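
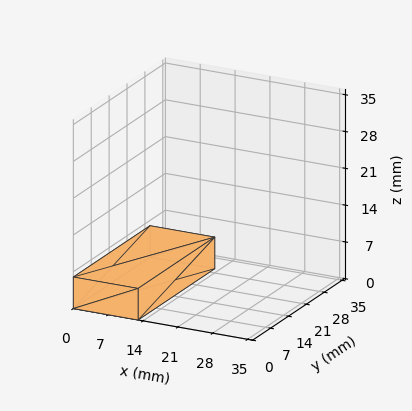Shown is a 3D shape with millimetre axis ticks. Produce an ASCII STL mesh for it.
Reading the render: the shape is a rectangular box, roughly 13 × 30 mm footprint and 6 mm tall (dimensions read to the nearest mm from the axis ticks). For the STL, each face is triangulated and given an outward normal.

solid part
  facet normal 0.0000 0.0000 -1.0000
    outer loop
      vertex 13.0 30.0 0.0
      vertex 13.0 0.0 0.0
      vertex 0.0 0.0 0.0
    endloop
  endfacet
  facet normal 0.0000 0.0000 -1.0000
    outer loop
      vertex 0.0 30.0 0.0
      vertex 13.0 30.0 0.0
      vertex 0.0 0.0 0.0
    endloop
  endfacet
  facet normal 0.0000 0.0000 1.0000
    outer loop
      vertex 0.0 0.0 6.0
      vertex 13.0 0.0 6.0
      vertex 13.0 30.0 6.0
    endloop
  endfacet
  facet normal 0.0000 0.0000 1.0000
    outer loop
      vertex 0.0 0.0 6.0
      vertex 13.0 30.0 6.0
      vertex 0.0 30.0 6.0
    endloop
  endfacet
  facet normal 0.0000 -1.0000 0.0000
    outer loop
      vertex 0.0 0.0 0.0
      vertex 13.0 0.0 0.0
      vertex 13.0 0.0 6.0
    endloop
  endfacet
  facet normal 0.0000 -1.0000 0.0000
    outer loop
      vertex 0.0 0.0 0.0
      vertex 13.0 0.0 6.0
      vertex 0.0 0.0 6.0
    endloop
  endfacet
  facet normal 0.0000 1.0000 0.0000
    outer loop
      vertex 13.0 30.0 6.0
      vertex 13.0 30.0 0.0
      vertex 0.0 30.0 0.0
    endloop
  endfacet
  facet normal 0.0000 1.0000 0.0000
    outer loop
      vertex 0.0 30.0 6.0
      vertex 13.0 30.0 6.0
      vertex 0.0 30.0 0.0
    endloop
  endfacet
  facet normal -1.0000 0.0000 0.0000
    outer loop
      vertex 0.0 30.0 6.0
      vertex 0.0 30.0 0.0
      vertex 0.0 0.0 0.0
    endloop
  endfacet
  facet normal -1.0000 0.0000 0.0000
    outer loop
      vertex 0.0 0.0 6.0
      vertex 0.0 30.0 6.0
      vertex 0.0 0.0 0.0
    endloop
  endfacet
  facet normal 1.0000 0.0000 0.0000
    outer loop
      vertex 13.0 0.0 0.0
      vertex 13.0 30.0 0.0
      vertex 13.0 30.0 6.0
    endloop
  endfacet
  facet normal 1.0000 0.0000 0.0000
    outer loop
      vertex 13.0 0.0 0.0
      vertex 13.0 30.0 6.0
      vertex 13.0 0.0 6.0
    endloop
  endfacet
endsolid part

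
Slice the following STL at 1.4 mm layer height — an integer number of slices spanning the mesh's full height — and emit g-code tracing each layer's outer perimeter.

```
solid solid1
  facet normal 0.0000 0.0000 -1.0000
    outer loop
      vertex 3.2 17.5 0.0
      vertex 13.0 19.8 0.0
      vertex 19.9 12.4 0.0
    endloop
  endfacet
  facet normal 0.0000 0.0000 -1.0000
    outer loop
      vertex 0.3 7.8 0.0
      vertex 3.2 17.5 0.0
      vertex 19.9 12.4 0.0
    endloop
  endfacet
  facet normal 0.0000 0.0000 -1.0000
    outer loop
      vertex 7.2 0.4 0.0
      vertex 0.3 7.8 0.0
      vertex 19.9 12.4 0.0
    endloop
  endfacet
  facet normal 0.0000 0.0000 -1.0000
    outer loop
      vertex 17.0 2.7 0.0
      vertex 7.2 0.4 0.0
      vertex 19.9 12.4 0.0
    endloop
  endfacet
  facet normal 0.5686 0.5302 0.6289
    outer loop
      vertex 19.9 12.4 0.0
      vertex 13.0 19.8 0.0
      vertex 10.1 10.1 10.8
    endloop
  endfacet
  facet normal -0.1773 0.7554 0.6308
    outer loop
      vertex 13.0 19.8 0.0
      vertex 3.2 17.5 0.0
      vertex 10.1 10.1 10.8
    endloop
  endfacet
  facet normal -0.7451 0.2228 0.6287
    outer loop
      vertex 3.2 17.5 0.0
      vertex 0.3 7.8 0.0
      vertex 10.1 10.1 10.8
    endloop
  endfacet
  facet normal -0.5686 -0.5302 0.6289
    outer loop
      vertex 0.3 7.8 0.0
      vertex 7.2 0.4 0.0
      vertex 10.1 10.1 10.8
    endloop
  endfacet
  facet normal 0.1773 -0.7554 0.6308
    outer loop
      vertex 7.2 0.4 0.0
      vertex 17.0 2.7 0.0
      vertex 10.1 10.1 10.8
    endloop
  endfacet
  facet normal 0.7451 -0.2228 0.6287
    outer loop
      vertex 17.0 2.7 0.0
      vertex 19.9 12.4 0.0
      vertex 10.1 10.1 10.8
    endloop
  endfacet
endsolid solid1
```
; perimeter-only toolpath
G21 ; units = mm
G90 ; absolute positioning
G28 ; home
; layer 1
G0 Z1.4
G0 X18.7 Y12.1
G1 X12.6 Y18.6
G1 X4.1 Y16.6
G1 X1.5 Y8.1
G1 X7.6 Y1.6
G1 X16.1 Y3.6
G1 X18.7 Y12.1
; layer 2
G0 Z2.7
G0 X17.4 Y11.8
G1 X12.3 Y17.4
G1 X4.9 Y15.7
G1 X2.8 Y8.4
G1 X7.9 Y2.8
G1 X15.3 Y4.6
G1 X17.4 Y11.8
; layer 3
G0 Z4.1
G0 X16.2 Y11.5
G1 X11.9 Y16.2
G1 X5.8 Y14.7
G1 X4.0 Y8.7
G1 X8.3 Y4.0
G1 X14.4 Y5.5
G1 X16.2 Y11.5
; layer 4
G0 Z5.4
G0 X15.0 Y11.2
G1 X11.6 Y14.9
G1 X6.7 Y13.8
G1 X5.2 Y8.9
G1 X8.7 Y5.2
G1 X13.6 Y6.4
G1 X15.0 Y11.2
; layer 5
G0 Z6.8
G0 X13.8 Y11.0
G1 X11.2 Y13.7
G1 X7.5 Y12.9
G1 X6.4 Y9.2
G1 X9.0 Y6.5
G1 X12.7 Y7.3
G1 X13.8 Y11.0
; layer 6
G0 Z8.1
G0 X12.5 Y10.7
G1 X10.8 Y12.5
G1 X8.4 Y11.9
G1 X7.7 Y9.5
G1 X9.4 Y7.7
G1 X11.8 Y8.2
G1 X12.5 Y10.7
; layer 7
G0 Z9.5
G0 X11.3 Y10.4
G1 X10.5 Y11.3
G1 X9.2 Y11.0
G1 X8.9 Y9.8
G1 X9.7 Y8.9
G1 X11.0 Y9.2
G1 X11.3 Y10.4
M2 ; end

The solid is a regular 6-sided pyramid, base circumscribed radius ≈ 10.1 mm, apex at z ≈ 10.8 mm. Slicing at Δz = 1.4 mm — 8 equal slices spanning the solid's height, so layer i sits at z = i·h/8 — gives 7 non-empty perimeters. Each is a 6-segment closed polygon; G0 lifts to the layer z and rapids to the start vertex, then G1 traces the edges. The cross-section shrinks linearly with z (the slice at the apex is degenerate and omitted).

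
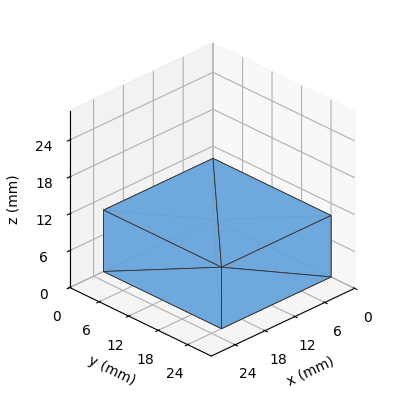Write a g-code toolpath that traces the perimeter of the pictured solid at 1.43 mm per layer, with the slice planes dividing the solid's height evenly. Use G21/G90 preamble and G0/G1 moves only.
Reading the render: the shape is a rectangular box, roughly 22 × 24 mm footprint and 10 mm tall (dimensions read to the nearest mm from the axis ticks). For the g-code, the solid's height is divided into equal slices at the stated Δz and each level perimeter traced with G1 moves after a G0 lift.

; perimeter-only toolpath
G21 ; units = mm
G90 ; absolute positioning
G28 ; home
; layer 1
G0 Z1.43
G0 X0.00 Y0.00
G1 X22.00 Y0.00
G1 X22.00 Y24.00
G1 X0.00 Y24.00
G1 X0.00 Y0.00
; layer 2
G0 Z2.86
G0 X0.00 Y0.00
G1 X22.00 Y0.00
G1 X22.00 Y24.00
G1 X0.00 Y24.00
G1 X0.00 Y0.00
; layer 3
G0 Z4.29
G0 X0.00 Y0.00
G1 X22.00 Y0.00
G1 X22.00 Y24.00
G1 X0.00 Y24.00
G1 X0.00 Y0.00
; layer 4
G0 Z5.71
G0 X0.00 Y0.00
G1 X22.00 Y0.00
G1 X22.00 Y24.00
G1 X0.00 Y24.00
G1 X0.00 Y0.00
; layer 5
G0 Z7.14
G0 X0.00 Y0.00
G1 X22.00 Y0.00
G1 X22.00 Y24.00
G1 X0.00 Y24.00
G1 X0.00 Y0.00
; layer 6
G0 Z8.57
G0 X0.00 Y0.00
G1 X22.00 Y0.00
G1 X22.00 Y24.00
G1 X0.00 Y24.00
G1 X0.00 Y0.00
; layer 7
G0 Z10.00
G0 X0.00 Y0.00
G1 X22.00 Y0.00
G1 X22.00 Y24.00
G1 X0.00 Y24.00
G1 X0.00 Y0.00
M2 ; end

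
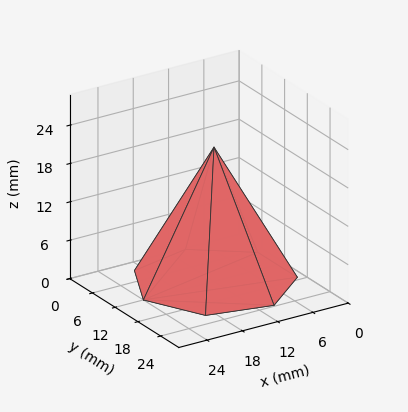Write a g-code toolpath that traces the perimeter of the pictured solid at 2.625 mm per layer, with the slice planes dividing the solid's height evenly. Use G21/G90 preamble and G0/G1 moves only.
Reading the render: the shape is a regular 7-sided pyramid, base circumscribed radius ≈ 12 mm, apex at z ≈ 21 mm (dimensions read to the nearest mm from the axis ticks). For the g-code, the solid's height is divided into equal slices at the stated Δz and each level perimeter traced with G1 moves after a G0 lift.

; perimeter-only toolpath
G21 ; units = mm
G90 ; absolute positioning
G28 ; home
; layer 1
G0 Z2.625
G0 X22.500 Y12.000
G1 X18.547 Y20.209
G1 X9.664 Y22.237
G1 X2.539 Y16.556
G1 X2.539 Y7.444
G1 X9.664 Y1.763
G1 X18.547 Y3.791
G1 X22.500 Y12.000
; layer 2
G0 Z5.250
G0 X21.000 Y12.000
G1 X17.611 Y19.037
G1 X9.998 Y20.774
G1 X3.891 Y15.905
G1 X3.891 Y8.095
G1 X9.998 Y3.226
G1 X17.611 Y4.963
G1 X21.000 Y12.000
; layer 3
G0 Z7.875
G0 X19.500 Y12.000
G1 X16.676 Y17.864
G1 X10.331 Y19.312
G1 X5.242 Y15.254
G1 X5.242 Y8.746
G1 X10.331 Y4.688
G1 X16.676 Y6.136
G1 X19.500 Y12.000
; layer 4
G0 Z10.500
G0 X18.000 Y12.000
G1 X15.741 Y16.691
G1 X10.665 Y17.849
G1 X6.594 Y14.604
G1 X6.594 Y9.396
G1 X10.665 Y6.151
G1 X15.741 Y7.309
G1 X18.000 Y12.000
; layer 5
G0 Z13.125
G0 X16.500 Y12.000
G1 X14.806 Y15.518
G1 X10.999 Y16.387
G1 X7.946 Y13.953
G1 X7.946 Y10.047
G1 X10.999 Y7.613
G1 X14.806 Y8.482
G1 X16.500 Y12.000
; layer 6
G0 Z15.750
G0 X15.000 Y12.000
G1 X13.870 Y14.346
G1 X11.332 Y14.925
G1 X9.297 Y13.302
G1 X9.297 Y10.698
G1 X11.332 Y9.075
G1 X13.870 Y9.655
G1 X15.000 Y12.000
; layer 7
G0 Z18.375
G0 X13.500 Y12.000
G1 X12.935 Y13.173
G1 X11.666 Y13.462
G1 X10.649 Y12.651
G1 X10.649 Y11.349
G1 X11.666 Y10.538
G1 X12.935 Y10.827
G1 X13.500 Y12.000
M2 ; end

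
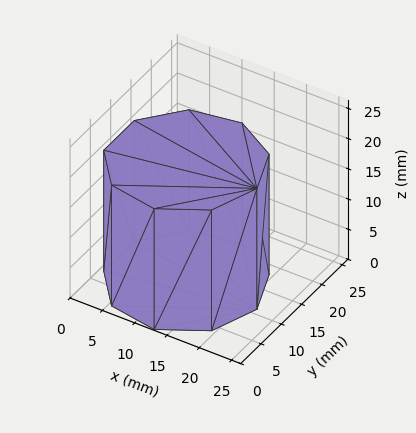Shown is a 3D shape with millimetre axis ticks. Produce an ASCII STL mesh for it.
Reading the render: the shape is a regular 9-sided prism (a cylinder approximated with 9 flat sides), circumscribed radius ≈ 11 mm, height ≈ 20 mm (dimensions read to the nearest mm from the axis ticks). For the STL, each face is triangulated and given an outward normal.

solid part
  facet normal 0.0000 0.0000 -1.0000
    outer loop
      vertex 12.91 21.83 0.00
      vertex 19.43 18.07 0.00
      vertex 22.00 11.00 0.00
    endloop
  endfacet
  facet normal 0.0000 0.0000 -1.0000
    outer loop
      vertex 5.50 20.53 0.00
      vertex 12.91 21.83 0.00
      vertex 22.00 11.00 0.00
    endloop
  endfacet
  facet normal 0.0000 0.0000 -1.0000
    outer loop
      vertex 0.66 14.76 0.00
      vertex 5.50 20.53 0.00
      vertex 22.00 11.00 0.00
    endloop
  endfacet
  facet normal 0.0000 0.0000 -1.0000
    outer loop
      vertex 0.66 7.24 0.00
      vertex 0.66 14.76 0.00
      vertex 22.00 11.00 0.00
    endloop
  endfacet
  facet normal 0.0000 0.0000 -1.0000
    outer loop
      vertex 5.50 1.47 0.00
      vertex 0.66 7.24 0.00
      vertex 22.00 11.00 0.00
    endloop
  endfacet
  facet normal 0.0000 0.0000 -1.0000
    outer loop
      vertex 12.91 0.17 0.00
      vertex 5.50 1.47 0.00
      vertex 22.00 11.00 0.00
    endloop
  endfacet
  facet normal 0.0000 0.0000 -1.0000
    outer loop
      vertex 19.43 3.93 0.00
      vertex 12.91 0.17 0.00
      vertex 22.00 11.00 0.00
    endloop
  endfacet
  facet normal 0.0000 0.0000 1.0000
    outer loop
      vertex 22.00 11.00 20.00
      vertex 19.43 18.07 20.00
      vertex 12.91 21.83 20.00
    endloop
  endfacet
  facet normal 0.0000 0.0000 1.0000
    outer loop
      vertex 22.00 11.00 20.00
      vertex 12.91 21.83 20.00
      vertex 5.50 20.53 20.00
    endloop
  endfacet
  facet normal 0.0000 0.0000 1.0000
    outer loop
      vertex 22.00 11.00 20.00
      vertex 5.50 20.53 20.00
      vertex 0.66 14.76 20.00
    endloop
  endfacet
  facet normal 0.0000 0.0000 1.0000
    outer loop
      vertex 22.00 11.00 20.00
      vertex 0.66 14.76 20.00
      vertex 0.66 7.24 20.00
    endloop
  endfacet
  facet normal 0.0000 0.0000 1.0000
    outer loop
      vertex 22.00 11.00 20.00
      vertex 0.66 7.24 20.00
      vertex 5.50 1.47 20.00
    endloop
  endfacet
  facet normal 0.0000 0.0000 1.0000
    outer loop
      vertex 22.00 11.00 20.00
      vertex 5.50 1.47 20.00
      vertex 12.91 0.17 20.00
    endloop
  endfacet
  facet normal 0.0000 0.0000 1.0000
    outer loop
      vertex 22.00 11.00 20.00
      vertex 12.91 0.17 20.00
      vertex 19.43 3.93 20.00
    endloop
  endfacet
  facet normal 0.9398 0.3416 0.0000
    outer loop
      vertex 22.00 11.00 0.00
      vertex 19.43 18.07 0.00
      vertex 19.43 18.07 20.00
    endloop
  endfacet
  facet normal 0.9398 0.3416 0.0000
    outer loop
      vertex 22.00 11.00 0.00
      vertex 19.43 18.07 20.00
      vertex 22.00 11.00 20.00
    endloop
  endfacet
  facet normal 0.4996 0.8663 0.0000
    outer loop
      vertex 19.43 18.07 0.00
      vertex 12.91 21.83 0.00
      vertex 12.91 21.83 20.00
    endloop
  endfacet
  facet normal 0.4996 0.8663 0.0000
    outer loop
      vertex 19.43 18.07 0.00
      vertex 12.91 21.83 20.00
      vertex 19.43 18.07 20.00
    endloop
  endfacet
  facet normal -0.1728 0.9850 0.0000
    outer loop
      vertex 12.91 21.83 0.00
      vertex 5.50 20.53 0.00
      vertex 5.50 20.53 20.00
    endloop
  endfacet
  facet normal -0.1728 0.9850 0.0000
    outer loop
      vertex 12.91 21.83 0.00
      vertex 5.50 20.53 20.00
      vertex 12.91 21.83 20.00
    endloop
  endfacet
  facet normal -0.7661 0.6427 0.0000
    outer loop
      vertex 5.50 20.53 0.00
      vertex 0.66 14.76 0.00
      vertex 0.66 14.76 20.00
    endloop
  endfacet
  facet normal -0.7661 0.6427 0.0000
    outer loop
      vertex 5.50 20.53 0.00
      vertex 0.66 14.76 20.00
      vertex 5.50 20.53 20.00
    endloop
  endfacet
  facet normal -1.0000 0.0000 0.0000
    outer loop
      vertex 0.66 14.76 0.00
      vertex 0.66 7.24 0.00
      vertex 0.66 7.24 20.00
    endloop
  endfacet
  facet normal -1.0000 0.0000 0.0000
    outer loop
      vertex 0.66 14.76 0.00
      vertex 0.66 7.24 20.00
      vertex 0.66 14.76 20.00
    endloop
  endfacet
  facet normal -0.7661 -0.6427 0.0000
    outer loop
      vertex 0.66 7.24 0.00
      vertex 5.50 1.47 0.00
      vertex 5.50 1.47 20.00
    endloop
  endfacet
  facet normal -0.7661 -0.6427 0.0000
    outer loop
      vertex 0.66 7.24 0.00
      vertex 5.50 1.47 20.00
      vertex 0.66 7.24 20.00
    endloop
  endfacet
  facet normal -0.1728 -0.9850 0.0000
    outer loop
      vertex 5.50 1.47 0.00
      vertex 12.91 0.17 0.00
      vertex 12.91 0.17 20.00
    endloop
  endfacet
  facet normal -0.1728 -0.9850 0.0000
    outer loop
      vertex 5.50 1.47 0.00
      vertex 12.91 0.17 20.00
      vertex 5.50 1.47 20.00
    endloop
  endfacet
  facet normal 0.4996 -0.8663 0.0000
    outer loop
      vertex 12.91 0.17 0.00
      vertex 19.43 3.93 0.00
      vertex 19.43 3.93 20.00
    endloop
  endfacet
  facet normal 0.4996 -0.8663 0.0000
    outer loop
      vertex 12.91 0.17 0.00
      vertex 19.43 3.93 20.00
      vertex 12.91 0.17 20.00
    endloop
  endfacet
  facet normal 0.9398 -0.3416 0.0000
    outer loop
      vertex 19.43 3.93 0.00
      vertex 22.00 11.00 0.00
      vertex 22.00 11.00 20.00
    endloop
  endfacet
  facet normal 0.9398 -0.3416 0.0000
    outer loop
      vertex 19.43 3.93 0.00
      vertex 22.00 11.00 20.00
      vertex 19.43 3.93 20.00
    endloop
  endfacet
endsolid part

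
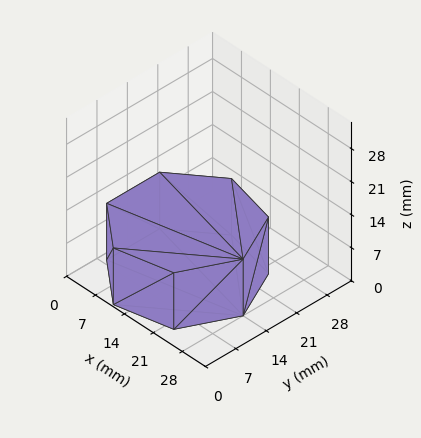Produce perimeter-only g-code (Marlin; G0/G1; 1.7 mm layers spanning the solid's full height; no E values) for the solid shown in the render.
Reading the render: the shape is a regular 7-sided prism (a cylinder approximated with 7 flat sides), circumscribed radius ≈ 14 mm, height ≈ 12 mm (dimensions read to the nearest mm from the axis ticks). For the g-code, the solid's height is divided into equal slices at the stated Δz and each level perimeter traced with G1 moves after a G0 lift.

; perimeter-only toolpath
G21 ; units = mm
G90 ; absolute positioning
G28 ; home
; layer 1
G0 Z1.7
G0 X28.0 Y14.0
G1 X22.7 Y24.9
G1 X10.9 Y27.6
G1 X1.4 Y20.1
G1 X1.4 Y7.9
G1 X10.9 Y0.4
G1 X22.7 Y3.1
G1 X28.0 Y14.0
; layer 2
G0 Z3.4
G0 X28.0 Y14.0
G1 X22.7 Y24.9
G1 X10.9 Y27.6
G1 X1.4 Y20.1
G1 X1.4 Y7.9
G1 X10.9 Y0.4
G1 X22.7 Y3.1
G1 X28.0 Y14.0
; layer 3
G0 Z5.1
G0 X28.0 Y14.0
G1 X22.7 Y24.9
G1 X10.9 Y27.6
G1 X1.4 Y20.1
G1 X1.4 Y7.9
G1 X10.9 Y0.4
G1 X22.7 Y3.1
G1 X28.0 Y14.0
; layer 4
G0 Z6.9
G0 X28.0 Y14.0
G1 X22.7 Y24.9
G1 X10.9 Y27.6
G1 X1.4 Y20.1
G1 X1.4 Y7.9
G1 X10.9 Y0.4
G1 X22.7 Y3.1
G1 X28.0 Y14.0
; layer 5
G0 Z8.6
G0 X28.0 Y14.0
G1 X22.7 Y24.9
G1 X10.9 Y27.6
G1 X1.4 Y20.1
G1 X1.4 Y7.9
G1 X10.9 Y0.4
G1 X22.7 Y3.1
G1 X28.0 Y14.0
; layer 6
G0 Z10.3
G0 X28.0 Y14.0
G1 X22.7 Y24.9
G1 X10.9 Y27.6
G1 X1.4 Y20.1
G1 X1.4 Y7.9
G1 X10.9 Y0.4
G1 X22.7 Y3.1
G1 X28.0 Y14.0
; layer 7
G0 Z12.0
G0 X28.0 Y14.0
G1 X22.7 Y24.9
G1 X10.9 Y27.6
G1 X1.4 Y20.1
G1 X1.4 Y7.9
G1 X10.9 Y0.4
G1 X22.7 Y3.1
G1 X28.0 Y14.0
M2 ; end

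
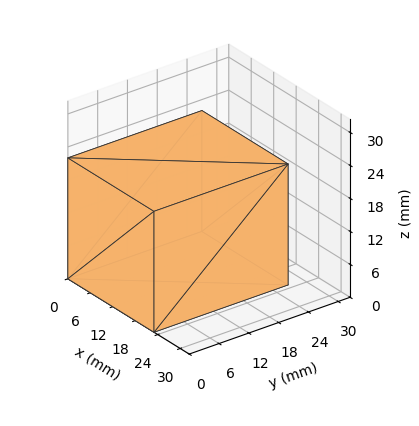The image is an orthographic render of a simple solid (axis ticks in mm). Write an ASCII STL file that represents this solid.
Reading the render: the shape is a rectangular box, roughly 23 × 27 mm footprint and 22 mm tall (dimensions read to the nearest mm from the axis ticks). For the STL, each face is triangulated and given an outward normal.

solid part
  facet normal 0.0000 0.0000 -1.0000
    outer loop
      vertex 23.000 27.000 0.000
      vertex 23.000 0.000 0.000
      vertex 0.000 0.000 0.000
    endloop
  endfacet
  facet normal 0.0000 0.0000 -1.0000
    outer loop
      vertex 0.000 27.000 0.000
      vertex 23.000 27.000 0.000
      vertex 0.000 0.000 0.000
    endloop
  endfacet
  facet normal 0.0000 0.0000 1.0000
    outer loop
      vertex 0.000 0.000 22.000
      vertex 23.000 0.000 22.000
      vertex 23.000 27.000 22.000
    endloop
  endfacet
  facet normal 0.0000 0.0000 1.0000
    outer loop
      vertex 0.000 0.000 22.000
      vertex 23.000 27.000 22.000
      vertex 0.000 27.000 22.000
    endloop
  endfacet
  facet normal 0.0000 -1.0000 0.0000
    outer loop
      vertex 0.000 0.000 0.000
      vertex 23.000 0.000 0.000
      vertex 23.000 0.000 22.000
    endloop
  endfacet
  facet normal 0.0000 -1.0000 0.0000
    outer loop
      vertex 0.000 0.000 0.000
      vertex 23.000 0.000 22.000
      vertex 0.000 0.000 22.000
    endloop
  endfacet
  facet normal 0.0000 1.0000 0.0000
    outer loop
      vertex 23.000 27.000 22.000
      vertex 23.000 27.000 0.000
      vertex 0.000 27.000 0.000
    endloop
  endfacet
  facet normal 0.0000 1.0000 0.0000
    outer loop
      vertex 0.000 27.000 22.000
      vertex 23.000 27.000 22.000
      vertex 0.000 27.000 0.000
    endloop
  endfacet
  facet normal -1.0000 0.0000 0.0000
    outer loop
      vertex 0.000 27.000 22.000
      vertex 0.000 27.000 0.000
      vertex 0.000 0.000 0.000
    endloop
  endfacet
  facet normal -1.0000 0.0000 0.0000
    outer loop
      vertex 0.000 0.000 22.000
      vertex 0.000 27.000 22.000
      vertex 0.000 0.000 0.000
    endloop
  endfacet
  facet normal 1.0000 0.0000 0.0000
    outer loop
      vertex 23.000 0.000 0.000
      vertex 23.000 27.000 0.000
      vertex 23.000 27.000 22.000
    endloop
  endfacet
  facet normal 1.0000 0.0000 0.0000
    outer loop
      vertex 23.000 0.000 0.000
      vertex 23.000 27.000 22.000
      vertex 23.000 0.000 22.000
    endloop
  endfacet
endsolid part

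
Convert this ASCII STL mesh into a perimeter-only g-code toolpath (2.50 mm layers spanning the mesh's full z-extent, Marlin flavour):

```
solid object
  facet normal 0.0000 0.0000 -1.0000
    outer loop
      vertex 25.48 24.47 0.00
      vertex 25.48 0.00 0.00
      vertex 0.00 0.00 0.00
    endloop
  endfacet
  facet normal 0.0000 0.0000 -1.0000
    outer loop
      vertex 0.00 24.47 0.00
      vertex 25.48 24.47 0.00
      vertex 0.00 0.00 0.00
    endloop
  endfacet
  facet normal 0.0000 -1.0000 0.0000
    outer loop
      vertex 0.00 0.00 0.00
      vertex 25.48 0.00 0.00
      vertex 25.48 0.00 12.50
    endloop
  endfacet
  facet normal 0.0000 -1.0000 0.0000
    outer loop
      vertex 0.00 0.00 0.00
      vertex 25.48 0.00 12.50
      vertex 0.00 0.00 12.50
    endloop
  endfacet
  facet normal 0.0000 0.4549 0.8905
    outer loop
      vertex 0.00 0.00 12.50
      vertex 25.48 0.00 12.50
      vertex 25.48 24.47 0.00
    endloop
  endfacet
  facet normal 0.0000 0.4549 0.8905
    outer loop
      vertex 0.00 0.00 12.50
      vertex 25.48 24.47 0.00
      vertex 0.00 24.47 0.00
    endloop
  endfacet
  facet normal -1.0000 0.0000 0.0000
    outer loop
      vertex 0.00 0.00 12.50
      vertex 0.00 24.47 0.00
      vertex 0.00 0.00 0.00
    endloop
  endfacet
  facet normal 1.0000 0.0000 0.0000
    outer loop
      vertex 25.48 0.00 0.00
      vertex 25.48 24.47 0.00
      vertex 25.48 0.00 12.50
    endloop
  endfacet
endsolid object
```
; perimeter-only toolpath
G21 ; units = mm
G90 ; absolute positioning
G28 ; home
; layer 1
G0 Z2.50
G0 X0.00 Y0.00
G1 X25.48 Y0.00
G1 X25.48 Y19.58
G1 X0.00 Y19.58
G1 X0.00 Y0.00
; layer 2
G0 Z5.00
G0 X0.00 Y0.00
G1 X25.48 Y0.00
G1 X25.48 Y14.68
G1 X0.00 Y14.68
G1 X0.00 Y0.00
; layer 3
G0 Z7.50
G0 X0.00 Y0.00
G1 X25.48 Y0.00
G1 X25.48 Y9.79
G1 X0.00 Y9.79
G1 X0.00 Y0.00
; layer 4
G0 Z10.00
G0 X0.00 Y0.00
G1 X25.48 Y0.00
G1 X25.48 Y4.89
G1 X0.00 Y4.89
G1 X0.00 Y0.00
M2 ; end

The solid is a wedge (ramp): 25.5 × 24.5 mm base, rising to 12.5 mm along the y=0 edge and sloping linearly to z=0 at y=24.5. Slicing at Δz = 2.50 mm — 5 equal slices spanning the solid's height, so layer i sits at z = i·h/5 — gives 4 non-empty perimeters. Each is a 4-segment closed polygon; G0 lifts to the layer z and rapids to the start vertex, then G1 traces the edges. The cross-section shrinks linearly with z (the slice at the apex is degenerate and omitted).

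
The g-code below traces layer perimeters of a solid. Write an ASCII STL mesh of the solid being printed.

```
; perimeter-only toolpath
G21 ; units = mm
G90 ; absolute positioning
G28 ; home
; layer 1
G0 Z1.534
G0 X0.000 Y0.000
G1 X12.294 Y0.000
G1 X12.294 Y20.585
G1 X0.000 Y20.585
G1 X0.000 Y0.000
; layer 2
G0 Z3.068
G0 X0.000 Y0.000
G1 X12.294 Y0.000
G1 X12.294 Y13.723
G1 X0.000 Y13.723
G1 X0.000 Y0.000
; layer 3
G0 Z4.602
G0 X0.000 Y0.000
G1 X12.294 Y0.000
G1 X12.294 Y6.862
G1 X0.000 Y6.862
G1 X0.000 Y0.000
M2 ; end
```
solid part
  facet normal 0.0000 0.0000 -1.0000
    outer loop
      vertex 12.294 27.447 0.000
      vertex 12.294 0.000 0.000
      vertex 0.000 0.000 0.000
    endloop
  endfacet
  facet normal 0.0000 0.0000 -1.0000
    outer loop
      vertex 0.000 27.447 0.000
      vertex 12.294 27.447 0.000
      vertex 0.000 0.000 0.000
    endloop
  endfacet
  facet normal 0.0000 -1.0000 0.0000
    outer loop
      vertex 0.000 0.000 0.000
      vertex 12.294 0.000 0.000
      vertex 12.294 0.000 6.136
    endloop
  endfacet
  facet normal 0.0000 -1.0000 0.0000
    outer loop
      vertex 0.000 0.000 0.000
      vertex 12.294 0.000 6.136
      vertex 0.000 0.000 6.136
    endloop
  endfacet
  facet normal 0.0000 0.2182 0.9759
    outer loop
      vertex 0.000 0.000 6.136
      vertex 12.294 0.000 6.136
      vertex 12.294 27.447 0.000
    endloop
  endfacet
  facet normal 0.0000 0.2182 0.9759
    outer loop
      vertex 0.000 0.000 6.136
      vertex 12.294 27.447 0.000
      vertex 0.000 27.447 0.000
    endloop
  endfacet
  facet normal -1.0000 0.0000 0.0000
    outer loop
      vertex 0.000 0.000 6.136
      vertex 0.000 27.447 0.000
      vertex 0.000 0.000 0.000
    endloop
  endfacet
  facet normal 1.0000 0.0000 0.0000
    outer loop
      vertex 12.294 0.000 0.000
      vertex 12.294 27.447 0.000
      vertex 12.294 0.000 6.136
    endloop
  endfacet
endsolid part

The G0 Z moves step by Δz≈1.534 mm. The G1 loops shrink linearly with z, so the solid tapers from its base footprint up to z≈6.14. Closing with a flat bottom cap and the tapered top and triangulating gives 8 facets — a wedge (ramp): 12.3 × 27.4 mm base, rising to 6.14 mm along the y=0 edge and sloping linearly to z=0 at y=27.4.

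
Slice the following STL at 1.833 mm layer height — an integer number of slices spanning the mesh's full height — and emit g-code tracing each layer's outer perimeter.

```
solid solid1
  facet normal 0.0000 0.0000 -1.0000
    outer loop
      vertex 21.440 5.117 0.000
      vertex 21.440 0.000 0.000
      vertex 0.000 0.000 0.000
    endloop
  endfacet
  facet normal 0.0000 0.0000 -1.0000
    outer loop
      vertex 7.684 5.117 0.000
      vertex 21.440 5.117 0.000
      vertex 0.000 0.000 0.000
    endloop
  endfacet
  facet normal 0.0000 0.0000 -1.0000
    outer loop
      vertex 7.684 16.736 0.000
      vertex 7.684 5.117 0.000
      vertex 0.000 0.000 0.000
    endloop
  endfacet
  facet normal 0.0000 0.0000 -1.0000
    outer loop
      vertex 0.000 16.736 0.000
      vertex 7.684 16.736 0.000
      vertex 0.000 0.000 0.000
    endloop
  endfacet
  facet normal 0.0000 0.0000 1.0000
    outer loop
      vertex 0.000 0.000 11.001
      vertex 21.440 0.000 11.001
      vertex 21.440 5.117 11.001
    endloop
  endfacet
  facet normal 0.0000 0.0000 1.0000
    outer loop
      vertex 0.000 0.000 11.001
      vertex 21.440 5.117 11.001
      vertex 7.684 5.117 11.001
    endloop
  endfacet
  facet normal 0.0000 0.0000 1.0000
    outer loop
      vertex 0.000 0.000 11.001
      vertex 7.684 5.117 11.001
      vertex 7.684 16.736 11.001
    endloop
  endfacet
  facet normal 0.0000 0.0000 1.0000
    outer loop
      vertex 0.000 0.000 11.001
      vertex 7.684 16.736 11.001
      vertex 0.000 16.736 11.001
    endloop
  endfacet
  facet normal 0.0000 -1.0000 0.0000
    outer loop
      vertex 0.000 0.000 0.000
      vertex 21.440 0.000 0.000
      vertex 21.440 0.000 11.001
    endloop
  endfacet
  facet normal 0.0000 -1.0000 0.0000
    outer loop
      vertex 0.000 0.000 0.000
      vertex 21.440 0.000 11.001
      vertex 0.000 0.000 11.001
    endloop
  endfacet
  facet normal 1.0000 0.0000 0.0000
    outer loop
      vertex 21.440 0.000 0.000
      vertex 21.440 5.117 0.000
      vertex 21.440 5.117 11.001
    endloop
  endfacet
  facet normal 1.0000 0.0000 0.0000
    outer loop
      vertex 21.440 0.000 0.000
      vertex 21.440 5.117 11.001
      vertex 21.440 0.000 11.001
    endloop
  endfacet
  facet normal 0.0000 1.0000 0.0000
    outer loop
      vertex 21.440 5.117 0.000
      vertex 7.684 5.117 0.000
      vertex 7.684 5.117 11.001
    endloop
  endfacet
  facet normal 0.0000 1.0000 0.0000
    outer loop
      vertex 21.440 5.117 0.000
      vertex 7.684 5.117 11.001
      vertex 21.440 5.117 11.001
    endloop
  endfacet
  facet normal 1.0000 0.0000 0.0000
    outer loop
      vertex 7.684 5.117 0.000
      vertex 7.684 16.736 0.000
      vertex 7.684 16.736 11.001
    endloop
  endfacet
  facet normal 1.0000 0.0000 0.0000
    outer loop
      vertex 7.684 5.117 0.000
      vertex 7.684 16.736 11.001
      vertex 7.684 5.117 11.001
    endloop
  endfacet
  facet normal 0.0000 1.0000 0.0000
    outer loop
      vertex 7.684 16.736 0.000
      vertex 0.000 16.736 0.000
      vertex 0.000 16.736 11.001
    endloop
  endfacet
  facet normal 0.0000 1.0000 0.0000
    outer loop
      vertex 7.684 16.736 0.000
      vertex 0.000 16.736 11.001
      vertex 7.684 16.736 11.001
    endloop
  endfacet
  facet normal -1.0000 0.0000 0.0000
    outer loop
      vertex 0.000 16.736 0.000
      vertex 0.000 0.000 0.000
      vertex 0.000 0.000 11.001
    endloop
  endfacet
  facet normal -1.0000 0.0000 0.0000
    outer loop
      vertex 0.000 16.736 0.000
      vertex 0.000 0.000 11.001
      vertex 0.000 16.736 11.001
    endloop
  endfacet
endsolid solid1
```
; perimeter-only toolpath
G21 ; units = mm
G90 ; absolute positioning
G28 ; home
; layer 1
G0 Z1.833
G0 X0.000 Y0.000
G1 X21.440 Y0.000
G1 X21.440 Y5.117
G1 X7.684 Y5.117
G1 X7.684 Y16.736
G1 X0.000 Y16.736
G1 X0.000 Y0.000
; layer 2
G0 Z3.667
G0 X0.000 Y0.000
G1 X21.440 Y0.000
G1 X21.440 Y5.117
G1 X7.684 Y5.117
G1 X7.684 Y16.736
G1 X0.000 Y16.736
G1 X0.000 Y0.000
; layer 3
G0 Z5.500
G0 X0.000 Y0.000
G1 X21.440 Y0.000
G1 X21.440 Y5.117
G1 X7.684 Y5.117
G1 X7.684 Y16.736
G1 X0.000 Y16.736
G1 X0.000 Y0.000
; layer 4
G0 Z7.334
G0 X0.000 Y0.000
G1 X21.440 Y0.000
G1 X21.440 Y5.117
G1 X7.684 Y5.117
G1 X7.684 Y16.736
G1 X0.000 Y16.736
G1 X0.000 Y0.000
; layer 5
G0 Z9.168
G0 X0.000 Y0.000
G1 X21.440 Y0.000
G1 X21.440 Y5.117
G1 X7.684 Y5.117
G1 X7.684 Y16.736
G1 X0.000 Y16.736
G1 X0.000 Y0.000
; layer 6
G0 Z11.001
G0 X0.000 Y0.000
G1 X21.440 Y0.000
G1 X21.440 Y5.117
G1 X7.684 Y5.117
G1 X7.684 Y16.736
G1 X0.000 Y16.736
G1 X0.000 Y0.000
M2 ; end

The solid is an L-shaped prism: outer 21.4 × 16.7 mm, arm thicknesses ≈ 5.12 mm (horizontal) and 7.68 mm (vertical), extruded 11 mm in z. Slicing at Δz = 1.833 mm — 6 equal slices spanning the solid's height, so layer i sits at z = i·h/6 — gives 6 non-empty perimeters. Each is a 6-segment closed polygon; G0 lifts to the layer z and rapids to the start vertex, then G1 traces the edges.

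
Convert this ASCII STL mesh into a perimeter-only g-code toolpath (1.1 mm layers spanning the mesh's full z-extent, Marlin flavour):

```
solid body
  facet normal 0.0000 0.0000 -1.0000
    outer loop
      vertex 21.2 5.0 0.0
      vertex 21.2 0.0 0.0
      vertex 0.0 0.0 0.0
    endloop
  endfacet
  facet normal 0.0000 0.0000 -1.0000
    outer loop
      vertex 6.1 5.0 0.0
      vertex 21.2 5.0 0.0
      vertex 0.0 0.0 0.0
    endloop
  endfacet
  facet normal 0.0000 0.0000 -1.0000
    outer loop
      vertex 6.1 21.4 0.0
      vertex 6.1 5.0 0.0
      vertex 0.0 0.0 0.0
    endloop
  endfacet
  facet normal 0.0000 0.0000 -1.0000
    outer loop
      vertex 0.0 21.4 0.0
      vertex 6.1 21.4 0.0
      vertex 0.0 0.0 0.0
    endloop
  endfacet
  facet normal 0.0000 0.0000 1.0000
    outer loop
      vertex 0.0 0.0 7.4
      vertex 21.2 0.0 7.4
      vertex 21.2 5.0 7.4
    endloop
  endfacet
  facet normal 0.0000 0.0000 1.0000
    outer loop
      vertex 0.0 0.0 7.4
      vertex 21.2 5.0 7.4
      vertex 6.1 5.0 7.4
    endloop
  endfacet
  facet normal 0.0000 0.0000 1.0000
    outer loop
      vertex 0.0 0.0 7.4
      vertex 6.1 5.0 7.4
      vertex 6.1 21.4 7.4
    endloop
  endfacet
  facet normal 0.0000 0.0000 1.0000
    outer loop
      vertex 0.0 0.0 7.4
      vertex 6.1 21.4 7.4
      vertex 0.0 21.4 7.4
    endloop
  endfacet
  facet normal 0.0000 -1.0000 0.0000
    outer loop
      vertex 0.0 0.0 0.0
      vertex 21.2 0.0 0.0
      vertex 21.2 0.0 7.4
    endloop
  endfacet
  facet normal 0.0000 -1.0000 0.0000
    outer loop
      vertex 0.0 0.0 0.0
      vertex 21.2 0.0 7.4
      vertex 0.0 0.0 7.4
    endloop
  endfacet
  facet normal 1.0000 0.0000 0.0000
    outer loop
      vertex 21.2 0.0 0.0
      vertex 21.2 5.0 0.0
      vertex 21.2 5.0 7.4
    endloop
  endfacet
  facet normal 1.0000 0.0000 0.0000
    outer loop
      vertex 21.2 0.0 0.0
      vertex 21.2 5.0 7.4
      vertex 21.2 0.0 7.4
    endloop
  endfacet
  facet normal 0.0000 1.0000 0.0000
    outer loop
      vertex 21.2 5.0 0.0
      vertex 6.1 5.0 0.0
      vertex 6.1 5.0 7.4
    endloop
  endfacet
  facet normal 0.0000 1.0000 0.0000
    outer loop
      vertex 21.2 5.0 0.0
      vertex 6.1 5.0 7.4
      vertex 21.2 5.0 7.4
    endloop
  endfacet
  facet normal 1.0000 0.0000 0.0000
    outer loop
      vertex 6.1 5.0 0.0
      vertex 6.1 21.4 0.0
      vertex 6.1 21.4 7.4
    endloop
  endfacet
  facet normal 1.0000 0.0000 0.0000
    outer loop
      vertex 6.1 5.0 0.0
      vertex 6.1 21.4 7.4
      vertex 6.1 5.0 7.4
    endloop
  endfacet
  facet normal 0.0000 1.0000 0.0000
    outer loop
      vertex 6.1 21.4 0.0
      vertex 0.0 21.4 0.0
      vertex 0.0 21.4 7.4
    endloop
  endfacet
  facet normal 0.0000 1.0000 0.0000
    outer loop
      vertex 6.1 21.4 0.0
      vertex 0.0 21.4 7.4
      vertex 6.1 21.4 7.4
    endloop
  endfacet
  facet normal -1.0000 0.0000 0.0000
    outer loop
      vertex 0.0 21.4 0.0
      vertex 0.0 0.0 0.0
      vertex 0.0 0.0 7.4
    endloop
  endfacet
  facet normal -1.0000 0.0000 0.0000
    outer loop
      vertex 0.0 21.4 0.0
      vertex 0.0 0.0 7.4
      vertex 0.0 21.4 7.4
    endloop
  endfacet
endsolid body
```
; perimeter-only toolpath
G21 ; units = mm
G90 ; absolute positioning
G28 ; home
; layer 1
G0 Z1.1
G0 X0.0 Y0.0
G1 X21.2 Y0.0
G1 X21.2 Y5.0
G1 X6.1 Y5.0
G1 X6.1 Y21.4
G1 X0.0 Y21.4
G1 X0.0 Y0.0
; layer 2
G0 Z2.1
G0 X0.0 Y0.0
G1 X21.2 Y0.0
G1 X21.2 Y5.0
G1 X6.1 Y5.0
G1 X6.1 Y21.4
G1 X0.0 Y21.4
G1 X0.0 Y0.0
; layer 3
G0 Z3.2
G0 X0.0 Y0.0
G1 X21.2 Y0.0
G1 X21.2 Y5.0
G1 X6.1 Y5.0
G1 X6.1 Y21.4
G1 X0.0 Y21.4
G1 X0.0 Y0.0
; layer 4
G0 Z4.2
G0 X0.0 Y0.0
G1 X21.2 Y0.0
G1 X21.2 Y5.0
G1 X6.1 Y5.0
G1 X6.1 Y21.4
G1 X0.0 Y21.4
G1 X0.0 Y0.0
; layer 5
G0 Z5.3
G0 X0.0 Y0.0
G1 X21.2 Y0.0
G1 X21.2 Y5.0
G1 X6.1 Y5.0
G1 X6.1 Y21.4
G1 X0.0 Y21.4
G1 X0.0 Y0.0
; layer 6
G0 Z6.3
G0 X0.0 Y0.0
G1 X21.2 Y0.0
G1 X21.2 Y5.0
G1 X6.1 Y5.0
G1 X6.1 Y21.4
G1 X0.0 Y21.4
G1 X0.0 Y0.0
; layer 7
G0 Z7.4
G0 X0.0 Y0.0
G1 X21.2 Y0.0
G1 X21.2 Y5.0
G1 X6.1 Y5.0
G1 X6.1 Y21.4
G1 X0.0 Y21.4
G1 X0.0 Y0.0
M2 ; end

The solid is an L-shaped prism: outer 21.2 × 21.4 mm, arm thicknesses ≈ 5 mm (horizontal) and 6.1 mm (vertical), extruded 7.4 mm in z. Slicing at Δz = 1.1 mm — 7 equal slices spanning the solid's height, so layer i sits at z = i·h/7 — gives 7 non-empty perimeters. Each is a 6-segment closed polygon; G0 lifts to the layer z and rapids to the start vertex, then G1 traces the edges.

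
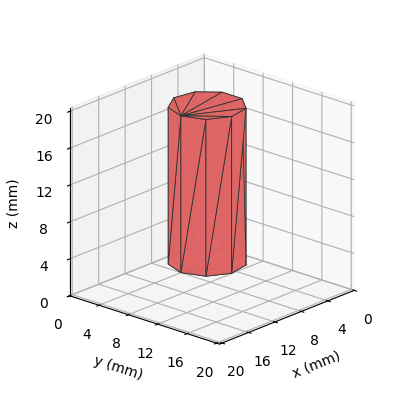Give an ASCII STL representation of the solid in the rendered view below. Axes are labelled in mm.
Reading the render: the shape is a regular 9-sided prism (a cylinder approximated with 9 flat sides), circumscribed radius ≈ 4 mm, height ≈ 17 mm (dimensions read to the nearest mm from the axis ticks). For the STL, each face is triangulated and given an outward normal.

solid part
  facet normal 0.0000 0.0000 -1.0000
    outer loop
      vertex 4.695 7.939 0.000
      vertex 7.064 6.571 0.000
      vertex 8.000 4.000 0.000
    endloop
  endfacet
  facet normal 0.0000 0.0000 -1.0000
    outer loop
      vertex 2.000 7.464 0.000
      vertex 4.695 7.939 0.000
      vertex 8.000 4.000 0.000
    endloop
  endfacet
  facet normal 0.0000 0.0000 -1.0000
    outer loop
      vertex 0.241 5.368 0.000
      vertex 2.000 7.464 0.000
      vertex 8.000 4.000 0.000
    endloop
  endfacet
  facet normal 0.0000 0.0000 -1.0000
    outer loop
      vertex 0.241 2.632 0.000
      vertex 0.241 5.368 0.000
      vertex 8.000 4.000 0.000
    endloop
  endfacet
  facet normal 0.0000 0.0000 -1.0000
    outer loop
      vertex 2.000 0.536 0.000
      vertex 0.241 2.632 0.000
      vertex 8.000 4.000 0.000
    endloop
  endfacet
  facet normal 0.0000 0.0000 -1.0000
    outer loop
      vertex 4.695 0.061 0.000
      vertex 2.000 0.536 0.000
      vertex 8.000 4.000 0.000
    endloop
  endfacet
  facet normal 0.0000 0.0000 -1.0000
    outer loop
      vertex 7.064 1.429 0.000
      vertex 4.695 0.061 0.000
      vertex 8.000 4.000 0.000
    endloop
  endfacet
  facet normal 0.0000 0.0000 1.0000
    outer loop
      vertex 8.000 4.000 17.000
      vertex 7.064 6.571 17.000
      vertex 4.695 7.939 17.000
    endloop
  endfacet
  facet normal 0.0000 0.0000 1.0000
    outer loop
      vertex 8.000 4.000 17.000
      vertex 4.695 7.939 17.000
      vertex 2.000 7.464 17.000
    endloop
  endfacet
  facet normal 0.0000 0.0000 1.0000
    outer loop
      vertex 8.000 4.000 17.000
      vertex 2.000 7.464 17.000
      vertex 0.241 5.368 17.000
    endloop
  endfacet
  facet normal 0.0000 0.0000 1.0000
    outer loop
      vertex 8.000 4.000 17.000
      vertex 0.241 5.368 17.000
      vertex 0.241 2.632 17.000
    endloop
  endfacet
  facet normal 0.0000 0.0000 1.0000
    outer loop
      vertex 8.000 4.000 17.000
      vertex 0.241 2.632 17.000
      vertex 2.000 0.536 17.000
    endloop
  endfacet
  facet normal 0.0000 0.0000 1.0000
    outer loop
      vertex 8.000 4.000 17.000
      vertex 2.000 0.536 17.000
      vertex 4.695 0.061 17.000
    endloop
  endfacet
  facet normal 0.0000 0.0000 1.0000
    outer loop
      vertex 8.000 4.000 17.000
      vertex 4.695 0.061 17.000
      vertex 7.064 1.429 17.000
    endloop
  endfacet
  facet normal 0.9397 0.3421 0.0000
    outer loop
      vertex 8.000 4.000 0.000
      vertex 7.064 6.571 0.000
      vertex 7.064 6.571 17.000
    endloop
  endfacet
  facet normal 0.9397 0.3421 0.0000
    outer loop
      vertex 8.000 4.000 0.000
      vertex 7.064 6.571 17.000
      vertex 8.000 4.000 17.000
    endloop
  endfacet
  facet normal 0.5001 0.8660 0.0000
    outer loop
      vertex 7.064 6.571 0.000
      vertex 4.695 7.939 0.000
      vertex 4.695 7.939 17.000
    endloop
  endfacet
  facet normal 0.5001 0.8660 0.0000
    outer loop
      vertex 7.064 6.571 0.000
      vertex 4.695 7.939 17.000
      vertex 7.064 6.571 17.000
    endloop
  endfacet
  facet normal -0.1736 0.9848 0.0000
    outer loop
      vertex 4.695 7.939 0.000
      vertex 2.000 7.464 0.000
      vertex 2.000 7.464 17.000
    endloop
  endfacet
  facet normal -0.1736 0.9848 0.0000
    outer loop
      vertex 4.695 7.939 0.000
      vertex 2.000 7.464 17.000
      vertex 4.695 7.939 17.000
    endloop
  endfacet
  facet normal -0.7660 0.6428 0.0000
    outer loop
      vertex 2.000 7.464 0.000
      vertex 0.241 5.368 0.000
      vertex 0.241 5.368 17.000
    endloop
  endfacet
  facet normal -0.7660 0.6428 0.0000
    outer loop
      vertex 2.000 7.464 0.000
      vertex 0.241 5.368 17.000
      vertex 2.000 7.464 17.000
    endloop
  endfacet
  facet normal -1.0000 0.0000 0.0000
    outer loop
      vertex 0.241 5.368 0.000
      vertex 0.241 2.632 0.000
      vertex 0.241 2.632 17.000
    endloop
  endfacet
  facet normal -1.0000 0.0000 0.0000
    outer loop
      vertex 0.241 5.368 0.000
      vertex 0.241 2.632 17.000
      vertex 0.241 5.368 17.000
    endloop
  endfacet
  facet normal -0.7660 -0.6428 0.0000
    outer loop
      vertex 0.241 2.632 0.000
      vertex 2.000 0.536 0.000
      vertex 2.000 0.536 17.000
    endloop
  endfacet
  facet normal -0.7660 -0.6428 0.0000
    outer loop
      vertex 0.241 2.632 0.000
      vertex 2.000 0.536 17.000
      vertex 0.241 2.632 17.000
    endloop
  endfacet
  facet normal -0.1736 -0.9848 0.0000
    outer loop
      vertex 2.000 0.536 0.000
      vertex 4.695 0.061 0.000
      vertex 4.695 0.061 17.000
    endloop
  endfacet
  facet normal -0.1736 -0.9848 0.0000
    outer loop
      vertex 2.000 0.536 0.000
      vertex 4.695 0.061 17.000
      vertex 2.000 0.536 17.000
    endloop
  endfacet
  facet normal 0.5001 -0.8660 0.0000
    outer loop
      vertex 4.695 0.061 0.000
      vertex 7.064 1.429 0.000
      vertex 7.064 1.429 17.000
    endloop
  endfacet
  facet normal 0.5001 -0.8660 0.0000
    outer loop
      vertex 4.695 0.061 0.000
      vertex 7.064 1.429 17.000
      vertex 4.695 0.061 17.000
    endloop
  endfacet
  facet normal 0.9397 -0.3421 0.0000
    outer loop
      vertex 7.064 1.429 0.000
      vertex 8.000 4.000 0.000
      vertex 8.000 4.000 17.000
    endloop
  endfacet
  facet normal 0.9397 -0.3421 0.0000
    outer loop
      vertex 7.064 1.429 0.000
      vertex 8.000 4.000 17.000
      vertex 7.064 1.429 17.000
    endloop
  endfacet
endsolid part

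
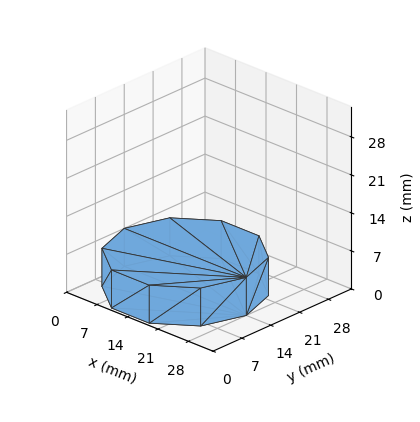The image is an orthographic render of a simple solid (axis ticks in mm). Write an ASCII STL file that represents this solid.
Reading the render: the shape is a regular 10-sided prism (a cylinder approximated with 10 flat sides), circumscribed radius ≈ 14 mm, height ≈ 7 mm (dimensions read to the nearest mm from the axis ticks). For the STL, each face is triangulated and given an outward normal.

solid part
  facet normal 0.0000 0.0000 -1.0000
    outer loop
      vertex 18.33 27.31 0.00
      vertex 25.33 22.23 0.00
      vertex 28.00 14.00 0.00
    endloop
  endfacet
  facet normal 0.0000 0.0000 -1.0000
    outer loop
      vertex 9.67 27.31 0.00
      vertex 18.33 27.31 0.00
      vertex 28.00 14.00 0.00
    endloop
  endfacet
  facet normal 0.0000 0.0000 -1.0000
    outer loop
      vertex 2.67 22.23 0.00
      vertex 9.67 27.31 0.00
      vertex 28.00 14.00 0.00
    endloop
  endfacet
  facet normal 0.0000 0.0000 -1.0000
    outer loop
      vertex 0.00 14.00 0.00
      vertex 2.67 22.23 0.00
      vertex 28.00 14.00 0.00
    endloop
  endfacet
  facet normal 0.0000 0.0000 -1.0000
    outer loop
      vertex 2.67 5.77 0.00
      vertex 0.00 14.00 0.00
      vertex 28.00 14.00 0.00
    endloop
  endfacet
  facet normal 0.0000 0.0000 -1.0000
    outer loop
      vertex 9.67 0.69 0.00
      vertex 2.67 5.77 0.00
      vertex 28.00 14.00 0.00
    endloop
  endfacet
  facet normal 0.0000 0.0000 -1.0000
    outer loop
      vertex 18.33 0.69 0.00
      vertex 9.67 0.69 0.00
      vertex 28.00 14.00 0.00
    endloop
  endfacet
  facet normal 0.0000 0.0000 -1.0000
    outer loop
      vertex 25.33 5.77 0.00
      vertex 18.33 0.69 0.00
      vertex 28.00 14.00 0.00
    endloop
  endfacet
  facet normal 0.0000 0.0000 1.0000
    outer loop
      vertex 28.00 14.00 7.00
      vertex 25.33 22.23 7.00
      vertex 18.33 27.31 7.00
    endloop
  endfacet
  facet normal 0.0000 0.0000 1.0000
    outer loop
      vertex 28.00 14.00 7.00
      vertex 18.33 27.31 7.00
      vertex 9.67 27.31 7.00
    endloop
  endfacet
  facet normal 0.0000 0.0000 1.0000
    outer loop
      vertex 28.00 14.00 7.00
      vertex 9.67 27.31 7.00
      vertex 2.67 22.23 7.00
    endloop
  endfacet
  facet normal 0.0000 0.0000 1.0000
    outer loop
      vertex 28.00 14.00 7.00
      vertex 2.67 22.23 7.00
      vertex 0.00 14.00 7.00
    endloop
  endfacet
  facet normal 0.0000 0.0000 1.0000
    outer loop
      vertex 28.00 14.00 7.00
      vertex 0.00 14.00 7.00
      vertex 2.67 5.77 7.00
    endloop
  endfacet
  facet normal 0.0000 0.0000 1.0000
    outer loop
      vertex 28.00 14.00 7.00
      vertex 2.67 5.77 7.00
      vertex 9.67 0.69 7.00
    endloop
  endfacet
  facet normal 0.0000 0.0000 1.0000
    outer loop
      vertex 28.00 14.00 7.00
      vertex 9.67 0.69 7.00
      vertex 18.33 0.69 7.00
    endloop
  endfacet
  facet normal 0.0000 0.0000 1.0000
    outer loop
      vertex 28.00 14.00 7.00
      vertex 18.33 0.69 7.00
      vertex 25.33 5.77 7.00
    endloop
  endfacet
  facet normal 0.9512 0.3086 0.0000
    outer loop
      vertex 28.00 14.00 0.00
      vertex 25.33 22.23 0.00
      vertex 25.33 22.23 7.00
    endloop
  endfacet
  facet normal 0.9512 0.3086 0.0000
    outer loop
      vertex 28.00 14.00 0.00
      vertex 25.33 22.23 7.00
      vertex 28.00 14.00 7.00
    endloop
  endfacet
  facet normal 0.5873 0.8093 0.0000
    outer loop
      vertex 25.33 22.23 0.00
      vertex 18.33 27.31 0.00
      vertex 18.33 27.31 7.00
    endloop
  endfacet
  facet normal 0.5873 0.8093 0.0000
    outer loop
      vertex 25.33 22.23 0.00
      vertex 18.33 27.31 7.00
      vertex 25.33 22.23 7.00
    endloop
  endfacet
  facet normal 0.0000 1.0000 0.0000
    outer loop
      vertex 18.33 27.31 0.00
      vertex 9.67 27.31 0.00
      vertex 9.67 27.31 7.00
    endloop
  endfacet
  facet normal 0.0000 1.0000 0.0000
    outer loop
      vertex 18.33 27.31 0.00
      vertex 9.67 27.31 7.00
      vertex 18.33 27.31 7.00
    endloop
  endfacet
  facet normal -0.5873 0.8093 0.0000
    outer loop
      vertex 9.67 27.31 0.00
      vertex 2.67 22.23 0.00
      vertex 2.67 22.23 7.00
    endloop
  endfacet
  facet normal -0.5873 0.8093 0.0000
    outer loop
      vertex 9.67 27.31 0.00
      vertex 2.67 22.23 7.00
      vertex 9.67 27.31 7.00
    endloop
  endfacet
  facet normal -0.9512 0.3086 0.0000
    outer loop
      vertex 2.67 22.23 0.00
      vertex 0.00 14.00 0.00
      vertex 0.00 14.00 7.00
    endloop
  endfacet
  facet normal -0.9512 0.3086 0.0000
    outer loop
      vertex 2.67 22.23 0.00
      vertex 0.00 14.00 7.00
      vertex 2.67 22.23 7.00
    endloop
  endfacet
  facet normal -0.9512 -0.3086 0.0000
    outer loop
      vertex 0.00 14.00 0.00
      vertex 2.67 5.77 0.00
      vertex 2.67 5.77 7.00
    endloop
  endfacet
  facet normal -0.9512 -0.3086 0.0000
    outer loop
      vertex 0.00 14.00 0.00
      vertex 2.67 5.77 7.00
      vertex 0.00 14.00 7.00
    endloop
  endfacet
  facet normal -0.5873 -0.8093 0.0000
    outer loop
      vertex 2.67 5.77 0.00
      vertex 9.67 0.69 0.00
      vertex 9.67 0.69 7.00
    endloop
  endfacet
  facet normal -0.5873 -0.8093 0.0000
    outer loop
      vertex 2.67 5.77 0.00
      vertex 9.67 0.69 7.00
      vertex 2.67 5.77 7.00
    endloop
  endfacet
  facet normal 0.0000 -1.0000 0.0000
    outer loop
      vertex 9.67 0.69 0.00
      vertex 18.33 0.69 0.00
      vertex 18.33 0.69 7.00
    endloop
  endfacet
  facet normal 0.0000 -1.0000 0.0000
    outer loop
      vertex 9.67 0.69 0.00
      vertex 18.33 0.69 7.00
      vertex 9.67 0.69 7.00
    endloop
  endfacet
  facet normal 0.5873 -0.8093 0.0000
    outer loop
      vertex 18.33 0.69 0.00
      vertex 25.33 5.77 0.00
      vertex 25.33 5.77 7.00
    endloop
  endfacet
  facet normal 0.5873 -0.8093 0.0000
    outer loop
      vertex 18.33 0.69 0.00
      vertex 25.33 5.77 7.00
      vertex 18.33 0.69 7.00
    endloop
  endfacet
  facet normal 0.9512 -0.3086 0.0000
    outer loop
      vertex 25.33 5.77 0.00
      vertex 28.00 14.00 0.00
      vertex 28.00 14.00 7.00
    endloop
  endfacet
  facet normal 0.9512 -0.3086 0.0000
    outer loop
      vertex 25.33 5.77 0.00
      vertex 28.00 14.00 7.00
      vertex 25.33 5.77 7.00
    endloop
  endfacet
endsolid part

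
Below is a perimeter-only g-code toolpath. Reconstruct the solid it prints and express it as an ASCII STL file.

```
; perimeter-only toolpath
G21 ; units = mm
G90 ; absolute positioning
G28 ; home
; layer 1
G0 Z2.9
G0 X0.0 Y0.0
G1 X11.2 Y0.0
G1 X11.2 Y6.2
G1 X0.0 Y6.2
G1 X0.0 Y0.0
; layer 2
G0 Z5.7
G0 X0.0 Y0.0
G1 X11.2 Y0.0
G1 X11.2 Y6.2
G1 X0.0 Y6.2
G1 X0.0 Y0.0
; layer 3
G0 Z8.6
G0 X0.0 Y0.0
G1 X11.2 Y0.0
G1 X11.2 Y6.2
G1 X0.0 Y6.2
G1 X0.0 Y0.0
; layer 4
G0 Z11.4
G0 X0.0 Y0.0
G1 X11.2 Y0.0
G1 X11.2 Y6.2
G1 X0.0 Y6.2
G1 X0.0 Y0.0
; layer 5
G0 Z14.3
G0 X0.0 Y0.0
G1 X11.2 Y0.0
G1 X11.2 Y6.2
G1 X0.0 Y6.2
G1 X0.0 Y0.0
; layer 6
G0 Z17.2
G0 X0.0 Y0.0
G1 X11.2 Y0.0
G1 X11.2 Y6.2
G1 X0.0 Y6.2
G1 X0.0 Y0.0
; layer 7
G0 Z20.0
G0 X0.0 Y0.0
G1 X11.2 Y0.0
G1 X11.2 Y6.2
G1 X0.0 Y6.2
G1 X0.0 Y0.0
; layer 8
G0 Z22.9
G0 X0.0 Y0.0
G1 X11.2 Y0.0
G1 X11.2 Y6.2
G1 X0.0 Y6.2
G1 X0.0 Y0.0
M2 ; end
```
solid part
  facet normal 0.0000 0.0000 -1.0000
    outer loop
      vertex 11.2 6.2 0.0
      vertex 11.2 0.0 0.0
      vertex 0.0 0.0 0.0
    endloop
  endfacet
  facet normal 0.0000 0.0000 -1.0000
    outer loop
      vertex 0.0 6.2 0.0
      vertex 11.2 6.2 0.0
      vertex 0.0 0.0 0.0
    endloop
  endfacet
  facet normal 0.0000 0.0000 1.0000
    outer loop
      vertex 0.0 0.0 22.9
      vertex 11.2 0.0 22.9
      vertex 11.2 6.2 22.9
    endloop
  endfacet
  facet normal 0.0000 0.0000 1.0000
    outer loop
      vertex 0.0 0.0 22.9
      vertex 11.2 6.2 22.9
      vertex 0.0 6.2 22.9
    endloop
  endfacet
  facet normal 0.0000 -1.0000 0.0000
    outer loop
      vertex 0.0 0.0 0.0
      vertex 11.2 0.0 0.0
      vertex 11.2 0.0 22.9
    endloop
  endfacet
  facet normal 0.0000 -1.0000 0.0000
    outer loop
      vertex 0.0 0.0 0.0
      vertex 11.2 0.0 22.9
      vertex 0.0 0.0 22.9
    endloop
  endfacet
  facet normal 0.0000 1.0000 0.0000
    outer loop
      vertex 11.2 6.2 22.9
      vertex 11.2 6.2 0.0
      vertex 0.0 6.2 0.0
    endloop
  endfacet
  facet normal 0.0000 1.0000 0.0000
    outer loop
      vertex 0.0 6.2 22.9
      vertex 11.2 6.2 22.9
      vertex 0.0 6.2 0.0
    endloop
  endfacet
  facet normal -1.0000 0.0000 0.0000
    outer loop
      vertex 0.0 6.2 22.9
      vertex 0.0 6.2 0.0
      vertex 0.0 0.0 0.0
    endloop
  endfacet
  facet normal -1.0000 0.0000 0.0000
    outer loop
      vertex 0.0 0.0 22.9
      vertex 0.0 6.2 22.9
      vertex 0.0 0.0 0.0
    endloop
  endfacet
  facet normal 1.0000 0.0000 0.0000
    outer loop
      vertex 11.2 0.0 0.0
      vertex 11.2 6.2 0.0
      vertex 11.2 6.2 22.9
    endloop
  endfacet
  facet normal 1.0000 0.0000 0.0000
    outer loop
      vertex 11.2 0.0 0.0
      vertex 11.2 6.2 22.9
      vertex 11.2 0.0 22.9
    endloop
  endfacet
endsolid part

The G0 Z moves step by Δz≈2.9 mm. Every layer's G1 loop is the same polygon, so the solid is a straight extrusion of it from z=0 to z≈22.9. Closing with flat bottom and top caps and triangulating gives 12 facets — a rectangular box, roughly 11.2 × 6.2 mm footprint and 22.9 mm tall.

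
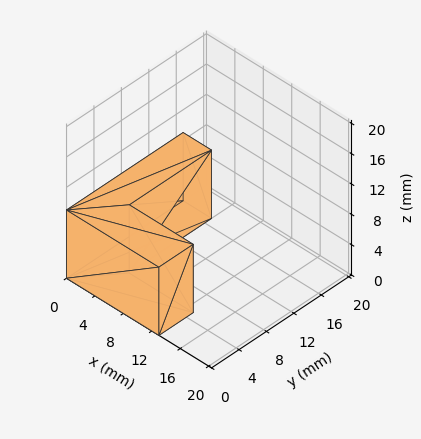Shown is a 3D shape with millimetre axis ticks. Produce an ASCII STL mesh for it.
Reading the render: the shape is an L-shaped prism: outer 13 × 17 mm, arm thicknesses ≈ 5 mm (horizontal) and 4 mm (vertical), extruded 9 mm in z (dimensions read to the nearest mm from the axis ticks). For the STL, each face is triangulated and given an outward normal.

solid part
  facet normal 0.0000 0.0000 -1.0000
    outer loop
      vertex 13.000 5.000 0.000
      vertex 13.000 0.000 0.000
      vertex 0.000 0.000 0.000
    endloop
  endfacet
  facet normal 0.0000 0.0000 -1.0000
    outer loop
      vertex 4.000 5.000 0.000
      vertex 13.000 5.000 0.000
      vertex 0.000 0.000 0.000
    endloop
  endfacet
  facet normal 0.0000 0.0000 -1.0000
    outer loop
      vertex 4.000 17.000 0.000
      vertex 4.000 5.000 0.000
      vertex 0.000 0.000 0.000
    endloop
  endfacet
  facet normal 0.0000 0.0000 -1.0000
    outer loop
      vertex 0.000 17.000 0.000
      vertex 4.000 17.000 0.000
      vertex 0.000 0.000 0.000
    endloop
  endfacet
  facet normal 0.0000 0.0000 1.0000
    outer loop
      vertex 0.000 0.000 9.000
      vertex 13.000 0.000 9.000
      vertex 13.000 5.000 9.000
    endloop
  endfacet
  facet normal 0.0000 0.0000 1.0000
    outer loop
      vertex 0.000 0.000 9.000
      vertex 13.000 5.000 9.000
      vertex 4.000 5.000 9.000
    endloop
  endfacet
  facet normal 0.0000 0.0000 1.0000
    outer loop
      vertex 0.000 0.000 9.000
      vertex 4.000 5.000 9.000
      vertex 4.000 17.000 9.000
    endloop
  endfacet
  facet normal 0.0000 0.0000 1.0000
    outer loop
      vertex 0.000 0.000 9.000
      vertex 4.000 17.000 9.000
      vertex 0.000 17.000 9.000
    endloop
  endfacet
  facet normal 0.0000 -1.0000 0.0000
    outer loop
      vertex 0.000 0.000 0.000
      vertex 13.000 0.000 0.000
      vertex 13.000 0.000 9.000
    endloop
  endfacet
  facet normal 0.0000 -1.0000 0.0000
    outer loop
      vertex 0.000 0.000 0.000
      vertex 13.000 0.000 9.000
      vertex 0.000 0.000 9.000
    endloop
  endfacet
  facet normal 1.0000 0.0000 0.0000
    outer loop
      vertex 13.000 0.000 0.000
      vertex 13.000 5.000 0.000
      vertex 13.000 5.000 9.000
    endloop
  endfacet
  facet normal 1.0000 0.0000 0.0000
    outer loop
      vertex 13.000 0.000 0.000
      vertex 13.000 5.000 9.000
      vertex 13.000 0.000 9.000
    endloop
  endfacet
  facet normal 0.0000 1.0000 0.0000
    outer loop
      vertex 13.000 5.000 0.000
      vertex 4.000 5.000 0.000
      vertex 4.000 5.000 9.000
    endloop
  endfacet
  facet normal 0.0000 1.0000 0.0000
    outer loop
      vertex 13.000 5.000 0.000
      vertex 4.000 5.000 9.000
      vertex 13.000 5.000 9.000
    endloop
  endfacet
  facet normal 1.0000 0.0000 0.0000
    outer loop
      vertex 4.000 5.000 0.000
      vertex 4.000 17.000 0.000
      vertex 4.000 17.000 9.000
    endloop
  endfacet
  facet normal 1.0000 0.0000 0.0000
    outer loop
      vertex 4.000 5.000 0.000
      vertex 4.000 17.000 9.000
      vertex 4.000 5.000 9.000
    endloop
  endfacet
  facet normal 0.0000 1.0000 0.0000
    outer loop
      vertex 4.000 17.000 0.000
      vertex 0.000 17.000 0.000
      vertex 0.000 17.000 9.000
    endloop
  endfacet
  facet normal 0.0000 1.0000 0.0000
    outer loop
      vertex 4.000 17.000 0.000
      vertex 0.000 17.000 9.000
      vertex 4.000 17.000 9.000
    endloop
  endfacet
  facet normal -1.0000 0.0000 0.0000
    outer loop
      vertex 0.000 17.000 0.000
      vertex 0.000 0.000 0.000
      vertex 0.000 0.000 9.000
    endloop
  endfacet
  facet normal -1.0000 0.0000 0.0000
    outer loop
      vertex 0.000 17.000 0.000
      vertex 0.000 0.000 9.000
      vertex 0.000 17.000 9.000
    endloop
  endfacet
endsolid part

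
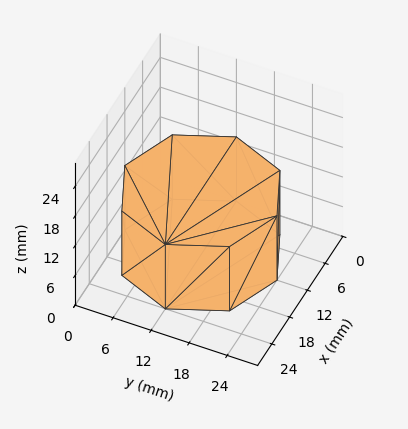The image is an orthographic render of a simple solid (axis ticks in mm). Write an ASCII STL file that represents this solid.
Reading the render: the shape is a regular 8-sided prism (a cylinder approximated with 8 flat sides), circumscribed radius ≈ 12 mm, height ≈ 13 mm (dimensions read to the nearest mm from the axis ticks). For the STL, each face is triangulated and given an outward normal.

solid part
  facet normal 0.0000 0.0000 -1.0000
    outer loop
      vertex 12.00 24.00 0.00
      vertex 20.49 20.49 0.00
      vertex 24.00 12.00 0.00
    endloop
  endfacet
  facet normal 0.0000 0.0000 -1.0000
    outer loop
      vertex 3.51 20.49 0.00
      vertex 12.00 24.00 0.00
      vertex 24.00 12.00 0.00
    endloop
  endfacet
  facet normal 0.0000 0.0000 -1.0000
    outer loop
      vertex 0.00 12.00 0.00
      vertex 3.51 20.49 0.00
      vertex 24.00 12.00 0.00
    endloop
  endfacet
  facet normal 0.0000 0.0000 -1.0000
    outer loop
      vertex 3.51 3.51 0.00
      vertex 0.00 12.00 0.00
      vertex 24.00 12.00 0.00
    endloop
  endfacet
  facet normal 0.0000 0.0000 -1.0000
    outer loop
      vertex 12.00 0.00 0.00
      vertex 3.51 3.51 0.00
      vertex 24.00 12.00 0.00
    endloop
  endfacet
  facet normal 0.0000 0.0000 -1.0000
    outer loop
      vertex 20.49 3.51 0.00
      vertex 12.00 0.00 0.00
      vertex 24.00 12.00 0.00
    endloop
  endfacet
  facet normal 0.0000 0.0000 1.0000
    outer loop
      vertex 24.00 12.00 13.00
      vertex 20.49 20.49 13.00
      vertex 12.00 24.00 13.00
    endloop
  endfacet
  facet normal 0.0000 0.0000 1.0000
    outer loop
      vertex 24.00 12.00 13.00
      vertex 12.00 24.00 13.00
      vertex 3.51 20.49 13.00
    endloop
  endfacet
  facet normal 0.0000 0.0000 1.0000
    outer loop
      vertex 24.00 12.00 13.00
      vertex 3.51 20.49 13.00
      vertex 0.00 12.00 13.00
    endloop
  endfacet
  facet normal 0.0000 0.0000 1.0000
    outer loop
      vertex 24.00 12.00 13.00
      vertex 0.00 12.00 13.00
      vertex 3.51 3.51 13.00
    endloop
  endfacet
  facet normal 0.0000 0.0000 1.0000
    outer loop
      vertex 24.00 12.00 13.00
      vertex 3.51 3.51 13.00
      vertex 12.00 0.00 13.00
    endloop
  endfacet
  facet normal 0.0000 0.0000 1.0000
    outer loop
      vertex 24.00 12.00 13.00
      vertex 12.00 0.00 13.00
      vertex 20.49 3.51 13.00
    endloop
  endfacet
  facet normal 0.9241 0.3821 0.0000
    outer loop
      vertex 24.00 12.00 0.00
      vertex 20.49 20.49 0.00
      vertex 20.49 20.49 13.00
    endloop
  endfacet
  facet normal 0.9241 0.3821 0.0000
    outer loop
      vertex 24.00 12.00 0.00
      vertex 20.49 20.49 13.00
      vertex 24.00 12.00 13.00
    endloop
  endfacet
  facet normal 0.3821 0.9241 0.0000
    outer loop
      vertex 20.49 20.49 0.00
      vertex 12.00 24.00 0.00
      vertex 12.00 24.00 13.00
    endloop
  endfacet
  facet normal 0.3821 0.9241 0.0000
    outer loop
      vertex 20.49 20.49 0.00
      vertex 12.00 24.00 13.00
      vertex 20.49 20.49 13.00
    endloop
  endfacet
  facet normal -0.3821 0.9241 0.0000
    outer loop
      vertex 12.00 24.00 0.00
      vertex 3.51 20.49 0.00
      vertex 3.51 20.49 13.00
    endloop
  endfacet
  facet normal -0.3821 0.9241 0.0000
    outer loop
      vertex 12.00 24.00 0.00
      vertex 3.51 20.49 13.00
      vertex 12.00 24.00 13.00
    endloop
  endfacet
  facet normal -0.9241 0.3821 0.0000
    outer loop
      vertex 3.51 20.49 0.00
      vertex 0.00 12.00 0.00
      vertex 0.00 12.00 13.00
    endloop
  endfacet
  facet normal -0.9241 0.3821 0.0000
    outer loop
      vertex 3.51 20.49 0.00
      vertex 0.00 12.00 13.00
      vertex 3.51 20.49 13.00
    endloop
  endfacet
  facet normal -0.9241 -0.3821 0.0000
    outer loop
      vertex 0.00 12.00 0.00
      vertex 3.51 3.51 0.00
      vertex 3.51 3.51 13.00
    endloop
  endfacet
  facet normal -0.9241 -0.3821 0.0000
    outer loop
      vertex 0.00 12.00 0.00
      vertex 3.51 3.51 13.00
      vertex 0.00 12.00 13.00
    endloop
  endfacet
  facet normal -0.3821 -0.9241 0.0000
    outer loop
      vertex 3.51 3.51 0.00
      vertex 12.00 0.00 0.00
      vertex 12.00 0.00 13.00
    endloop
  endfacet
  facet normal -0.3821 -0.9241 0.0000
    outer loop
      vertex 3.51 3.51 0.00
      vertex 12.00 0.00 13.00
      vertex 3.51 3.51 13.00
    endloop
  endfacet
  facet normal 0.3821 -0.9241 0.0000
    outer loop
      vertex 12.00 0.00 0.00
      vertex 20.49 3.51 0.00
      vertex 20.49 3.51 13.00
    endloop
  endfacet
  facet normal 0.3821 -0.9241 0.0000
    outer loop
      vertex 12.00 0.00 0.00
      vertex 20.49 3.51 13.00
      vertex 12.00 0.00 13.00
    endloop
  endfacet
  facet normal 0.9241 -0.3821 0.0000
    outer loop
      vertex 20.49 3.51 0.00
      vertex 24.00 12.00 0.00
      vertex 24.00 12.00 13.00
    endloop
  endfacet
  facet normal 0.9241 -0.3821 0.0000
    outer loop
      vertex 20.49 3.51 0.00
      vertex 24.00 12.00 13.00
      vertex 20.49 3.51 13.00
    endloop
  endfacet
endsolid part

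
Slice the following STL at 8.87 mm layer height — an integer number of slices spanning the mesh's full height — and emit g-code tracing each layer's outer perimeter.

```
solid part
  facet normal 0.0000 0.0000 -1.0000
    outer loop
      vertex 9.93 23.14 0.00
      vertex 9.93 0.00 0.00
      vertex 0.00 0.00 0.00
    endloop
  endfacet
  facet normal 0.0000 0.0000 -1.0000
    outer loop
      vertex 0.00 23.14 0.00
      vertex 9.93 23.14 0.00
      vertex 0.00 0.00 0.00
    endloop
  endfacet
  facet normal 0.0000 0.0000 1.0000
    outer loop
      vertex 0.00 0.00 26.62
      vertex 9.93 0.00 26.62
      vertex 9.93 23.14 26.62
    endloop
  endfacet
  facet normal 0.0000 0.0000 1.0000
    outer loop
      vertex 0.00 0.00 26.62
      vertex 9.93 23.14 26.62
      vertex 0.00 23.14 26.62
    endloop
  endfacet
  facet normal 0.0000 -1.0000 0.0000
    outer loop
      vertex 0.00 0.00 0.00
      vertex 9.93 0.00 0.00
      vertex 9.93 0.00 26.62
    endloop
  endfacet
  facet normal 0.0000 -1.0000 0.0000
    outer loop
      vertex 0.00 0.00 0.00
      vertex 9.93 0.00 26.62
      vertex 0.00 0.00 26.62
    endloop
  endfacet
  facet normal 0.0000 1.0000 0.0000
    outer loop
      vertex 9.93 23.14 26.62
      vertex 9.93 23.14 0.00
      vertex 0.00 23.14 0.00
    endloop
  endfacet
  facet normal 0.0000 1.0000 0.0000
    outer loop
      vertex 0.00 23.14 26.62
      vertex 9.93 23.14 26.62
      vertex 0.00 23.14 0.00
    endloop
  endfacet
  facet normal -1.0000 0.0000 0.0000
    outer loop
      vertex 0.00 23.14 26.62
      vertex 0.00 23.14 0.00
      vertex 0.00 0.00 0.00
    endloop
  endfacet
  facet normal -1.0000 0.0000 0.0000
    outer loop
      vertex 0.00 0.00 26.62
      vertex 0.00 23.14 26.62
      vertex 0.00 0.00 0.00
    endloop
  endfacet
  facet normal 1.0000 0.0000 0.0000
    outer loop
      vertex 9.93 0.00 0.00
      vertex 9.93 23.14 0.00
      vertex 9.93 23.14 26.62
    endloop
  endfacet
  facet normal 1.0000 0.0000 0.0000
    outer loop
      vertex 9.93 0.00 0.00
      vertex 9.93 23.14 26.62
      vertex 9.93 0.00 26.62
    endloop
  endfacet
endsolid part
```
; perimeter-only toolpath
G21 ; units = mm
G90 ; absolute positioning
G28 ; home
; layer 1
G0 Z8.87
G0 X0.00 Y0.00
G1 X9.93 Y0.00
G1 X9.93 Y23.14
G1 X0.00 Y23.14
G1 X0.00 Y0.00
; layer 2
G0 Z17.75
G0 X0.00 Y0.00
G1 X9.93 Y0.00
G1 X9.93 Y23.14
G1 X0.00 Y23.14
G1 X0.00 Y0.00
; layer 3
G0 Z26.62
G0 X0.00 Y0.00
G1 X9.93 Y0.00
G1 X9.93 Y23.14
G1 X0.00 Y23.14
G1 X0.00 Y0.00
M2 ; end

The solid is a rectangular box, roughly 9.93 × 23.1 mm footprint and 26.6 mm tall. Slicing at Δz = 8.87 mm — 3 equal slices spanning the solid's height, so layer i sits at z = i·h/3 — gives 3 non-empty perimeters. Each is a 4-segment closed polygon; G0 lifts to the layer z and rapids to the start vertex, then G1 traces the edges.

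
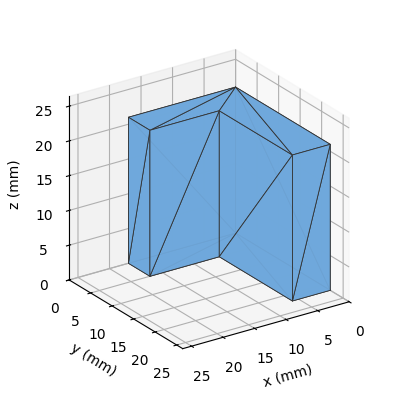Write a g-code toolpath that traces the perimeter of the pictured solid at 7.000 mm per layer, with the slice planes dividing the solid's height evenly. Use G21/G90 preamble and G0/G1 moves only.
Reading the render: the shape is an L-shaped prism: outer 17 × 22 mm, arm thicknesses ≈ 5 mm (horizontal) and 6 mm (vertical), extruded 21 mm in z (dimensions read to the nearest mm from the axis ticks). For the g-code, the solid's height is divided into equal slices at the stated Δz and each level perimeter traced with G1 moves after a G0 lift.

; perimeter-only toolpath
G21 ; units = mm
G90 ; absolute positioning
G28 ; home
; layer 1
G0 Z7.000
G0 X0.000 Y0.000
G1 X17.000 Y0.000
G1 X17.000 Y5.000
G1 X6.000 Y5.000
G1 X6.000 Y22.000
G1 X0.000 Y22.000
G1 X0.000 Y0.000
; layer 2
G0 Z14.000
G0 X0.000 Y0.000
G1 X17.000 Y0.000
G1 X17.000 Y5.000
G1 X6.000 Y5.000
G1 X6.000 Y22.000
G1 X0.000 Y22.000
G1 X0.000 Y0.000
; layer 3
G0 Z21.000
G0 X0.000 Y0.000
G1 X17.000 Y0.000
G1 X17.000 Y5.000
G1 X6.000 Y5.000
G1 X6.000 Y22.000
G1 X0.000 Y22.000
G1 X0.000 Y0.000
M2 ; end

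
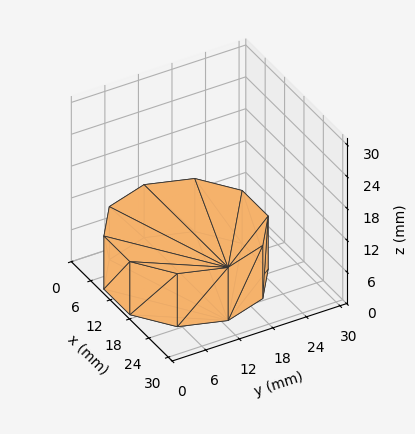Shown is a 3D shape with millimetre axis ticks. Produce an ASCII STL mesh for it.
Reading the render: the shape is a regular 10-sided prism (a cylinder approximated with 10 flat sides), circumscribed radius ≈ 13 mm, height ≈ 10 mm (dimensions read to the nearest mm from the axis ticks). For the STL, each face is triangulated and given an outward normal.

solid part
  facet normal 0.0000 0.0000 -1.0000
    outer loop
      vertex 17.017 25.364 0.000
      vertex 23.517 20.641 0.000
      vertex 26.000 13.000 0.000
    endloop
  endfacet
  facet normal 0.0000 0.0000 -1.0000
    outer loop
      vertex 8.983 25.364 0.000
      vertex 17.017 25.364 0.000
      vertex 26.000 13.000 0.000
    endloop
  endfacet
  facet normal 0.0000 0.0000 -1.0000
    outer loop
      vertex 2.483 20.641 0.000
      vertex 8.983 25.364 0.000
      vertex 26.000 13.000 0.000
    endloop
  endfacet
  facet normal 0.0000 0.0000 -1.0000
    outer loop
      vertex 0.000 13.000 0.000
      vertex 2.483 20.641 0.000
      vertex 26.000 13.000 0.000
    endloop
  endfacet
  facet normal 0.0000 0.0000 -1.0000
    outer loop
      vertex 2.483 5.359 0.000
      vertex 0.000 13.000 0.000
      vertex 26.000 13.000 0.000
    endloop
  endfacet
  facet normal 0.0000 0.0000 -1.0000
    outer loop
      vertex 8.983 0.636 0.000
      vertex 2.483 5.359 0.000
      vertex 26.000 13.000 0.000
    endloop
  endfacet
  facet normal 0.0000 0.0000 -1.0000
    outer loop
      vertex 17.017 0.636 0.000
      vertex 8.983 0.636 0.000
      vertex 26.000 13.000 0.000
    endloop
  endfacet
  facet normal 0.0000 0.0000 -1.0000
    outer loop
      vertex 23.517 5.359 0.000
      vertex 17.017 0.636 0.000
      vertex 26.000 13.000 0.000
    endloop
  endfacet
  facet normal 0.0000 0.0000 1.0000
    outer loop
      vertex 26.000 13.000 10.000
      vertex 23.517 20.641 10.000
      vertex 17.017 25.364 10.000
    endloop
  endfacet
  facet normal 0.0000 0.0000 1.0000
    outer loop
      vertex 26.000 13.000 10.000
      vertex 17.017 25.364 10.000
      vertex 8.983 25.364 10.000
    endloop
  endfacet
  facet normal 0.0000 0.0000 1.0000
    outer loop
      vertex 26.000 13.000 10.000
      vertex 8.983 25.364 10.000
      vertex 2.483 20.641 10.000
    endloop
  endfacet
  facet normal 0.0000 0.0000 1.0000
    outer loop
      vertex 26.000 13.000 10.000
      vertex 2.483 20.641 10.000
      vertex 0.000 13.000 10.000
    endloop
  endfacet
  facet normal 0.0000 0.0000 1.0000
    outer loop
      vertex 26.000 13.000 10.000
      vertex 0.000 13.000 10.000
      vertex 2.483 5.359 10.000
    endloop
  endfacet
  facet normal 0.0000 0.0000 1.0000
    outer loop
      vertex 26.000 13.000 10.000
      vertex 2.483 5.359 10.000
      vertex 8.983 0.636 10.000
    endloop
  endfacet
  facet normal 0.0000 0.0000 1.0000
    outer loop
      vertex 26.000 13.000 10.000
      vertex 8.983 0.636 10.000
      vertex 17.017 0.636 10.000
    endloop
  endfacet
  facet normal 0.0000 0.0000 1.0000
    outer loop
      vertex 26.000 13.000 10.000
      vertex 17.017 0.636 10.000
      vertex 23.517 5.359 10.000
    endloop
  endfacet
  facet normal 0.9510 0.3090 0.0000
    outer loop
      vertex 26.000 13.000 0.000
      vertex 23.517 20.641 0.000
      vertex 23.517 20.641 10.000
    endloop
  endfacet
  facet normal 0.9510 0.3090 0.0000
    outer loop
      vertex 26.000 13.000 0.000
      vertex 23.517 20.641 10.000
      vertex 26.000 13.000 10.000
    endloop
  endfacet
  facet normal 0.5878 0.8090 0.0000
    outer loop
      vertex 23.517 20.641 0.000
      vertex 17.017 25.364 0.000
      vertex 17.017 25.364 10.000
    endloop
  endfacet
  facet normal 0.5878 0.8090 0.0000
    outer loop
      vertex 23.517 20.641 0.000
      vertex 17.017 25.364 10.000
      vertex 23.517 20.641 10.000
    endloop
  endfacet
  facet normal 0.0000 1.0000 0.0000
    outer loop
      vertex 17.017 25.364 0.000
      vertex 8.983 25.364 0.000
      vertex 8.983 25.364 10.000
    endloop
  endfacet
  facet normal 0.0000 1.0000 0.0000
    outer loop
      vertex 17.017 25.364 0.000
      vertex 8.983 25.364 10.000
      vertex 17.017 25.364 10.000
    endloop
  endfacet
  facet normal -0.5878 0.8090 0.0000
    outer loop
      vertex 8.983 25.364 0.000
      vertex 2.483 20.641 0.000
      vertex 2.483 20.641 10.000
    endloop
  endfacet
  facet normal -0.5878 0.8090 0.0000
    outer loop
      vertex 8.983 25.364 0.000
      vertex 2.483 20.641 10.000
      vertex 8.983 25.364 10.000
    endloop
  endfacet
  facet normal -0.9510 0.3090 0.0000
    outer loop
      vertex 2.483 20.641 0.000
      vertex 0.000 13.000 0.000
      vertex 0.000 13.000 10.000
    endloop
  endfacet
  facet normal -0.9510 0.3090 0.0000
    outer loop
      vertex 2.483 20.641 0.000
      vertex 0.000 13.000 10.000
      vertex 2.483 20.641 10.000
    endloop
  endfacet
  facet normal -0.9510 -0.3090 0.0000
    outer loop
      vertex 0.000 13.000 0.000
      vertex 2.483 5.359 0.000
      vertex 2.483 5.359 10.000
    endloop
  endfacet
  facet normal -0.9510 -0.3090 0.0000
    outer loop
      vertex 0.000 13.000 0.000
      vertex 2.483 5.359 10.000
      vertex 0.000 13.000 10.000
    endloop
  endfacet
  facet normal -0.5878 -0.8090 0.0000
    outer loop
      vertex 2.483 5.359 0.000
      vertex 8.983 0.636 0.000
      vertex 8.983 0.636 10.000
    endloop
  endfacet
  facet normal -0.5878 -0.8090 0.0000
    outer loop
      vertex 2.483 5.359 0.000
      vertex 8.983 0.636 10.000
      vertex 2.483 5.359 10.000
    endloop
  endfacet
  facet normal 0.0000 -1.0000 0.0000
    outer loop
      vertex 8.983 0.636 0.000
      vertex 17.017 0.636 0.000
      vertex 17.017 0.636 10.000
    endloop
  endfacet
  facet normal 0.0000 -1.0000 0.0000
    outer loop
      vertex 8.983 0.636 0.000
      vertex 17.017 0.636 10.000
      vertex 8.983 0.636 10.000
    endloop
  endfacet
  facet normal 0.5878 -0.8090 0.0000
    outer loop
      vertex 17.017 0.636 0.000
      vertex 23.517 5.359 0.000
      vertex 23.517 5.359 10.000
    endloop
  endfacet
  facet normal 0.5878 -0.8090 0.0000
    outer loop
      vertex 17.017 0.636 0.000
      vertex 23.517 5.359 10.000
      vertex 17.017 0.636 10.000
    endloop
  endfacet
  facet normal 0.9510 -0.3090 0.0000
    outer loop
      vertex 23.517 5.359 0.000
      vertex 26.000 13.000 0.000
      vertex 26.000 13.000 10.000
    endloop
  endfacet
  facet normal 0.9510 -0.3090 0.0000
    outer loop
      vertex 23.517 5.359 0.000
      vertex 26.000 13.000 10.000
      vertex 23.517 5.359 10.000
    endloop
  endfacet
endsolid part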